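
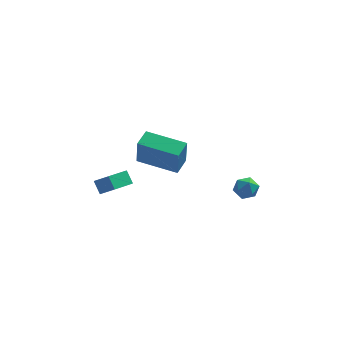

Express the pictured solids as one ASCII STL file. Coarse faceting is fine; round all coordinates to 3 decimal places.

solid 
facet normal -0.923 -0.206 0.326
outer loop
vertex 2.894 -0.587 -0.217
vertex 3.147 -1.104 0.172
vertex 3.097 -0.464 0.436
endloop
endfacet
facet normal -0.855 0.489 0.174
outer loop
vertex 2.894 -0.587 -0.217
vertex 3.097 -0.464 0.436
vertex 3.253 -0.012 -0.067
endloop
endfacet
facet normal -0.663 0.547 -0.511
outer loop
vertex 2.894 -0.587 -0.217
vertex 3.253 -0.012 -0.067
vertex 3.399 -0.372 -0.642
endloop
endfacet
facet normal -0.611 -0.113 -0.783
outer loop
vertex 2.894 -0.587 -0.217
vertex 3.399 -0.372 -0.642
vertex 3.334 -1.047 -0.494
endloop
endfacet
facet normal -0.772 -0.578 -0.266
outer loop
vertex 2.894 -0.587 -0.217
vertex 3.334 -1.047 -0.494
vertex 3.147 -1.104 0.172
endloop
endfacet
facet normal -0.327 0.751 0.573
outer loop
vertex 3.253 -0.012 -0.067
vertex 3.097 -0.464 0.436
vertex 3.726 -0.173 0.414
endloop
endfacet
facet normal -0.436 -0.372 0.819
outer loop
vertex 3.097 -0.464 0.436
vertex 3.147 -1.104 0.172
vertex 3.661 -0.848 0.562
endloop
endfacet
facet normal -0.192 -0.972 -0.137
outer loop
vertex 3.147 -1.104 0.172
vertex 3.334 -1.047 -0.494
vertex 3.807 -1.208 -0.013
endloop
endfacet
facet normal 0.068 -0.220 -0.973
outer loop
vertex 3.334 -1.047 -0.494
vertex 3.399 -0.372 -0.642
vertex 3.963 -0.756 -0.516
endloop
endfacet
facet normal -0.016 0.846 -0.534
outer loop
vertex 3.399 -0.372 -0.642
vertex 3.253 -0.012 -0.067
vertex 3.913 -0.116 -0.252
endloop
endfacet
facet normal 0.611 0.113 0.783
outer loop
vertex 4.166 -0.633 0.137
vertex 3.726 -0.173 0.414
vertex 3.661 -0.848 0.562
endloop
endfacet
facet normal 0.663 -0.547 0.511
outer loop
vertex 4.166 -0.633 0.137
vertex 3.661 -0.848 0.562
vertex 3.807 -1.208 -0.013
endloop
endfacet
facet normal 0.855 -0.489 -0.174
outer loop
vertex 4.166 -0.633 0.137
vertex 3.807 -1.208 -0.013
vertex 3.963 -0.756 -0.516
endloop
endfacet
facet normal 0.923 0.206 -0.326
outer loop
vertex 4.166 -0.633 0.137
vertex 3.963 -0.756 -0.516
vertex 3.913 -0.116 -0.252
endloop
endfacet
facet normal 0.772 0.578 0.266
outer loop
vertex 4.166 -0.633 0.137
vertex 3.913 -0.116 -0.252
vertex 3.726 -0.173 0.414
endloop
endfacet
facet normal -0.068 0.220 0.973
outer loop
vertex 3.661 -0.848 0.562
vertex 3.726 -0.173 0.414
vertex 3.097 -0.464 0.436
endloop
endfacet
facet normal 0.016 -0.846 0.534
outer loop
vertex 3.807 -1.208 -0.013
vertex 3.661 -0.848 0.562
vertex 3.147 -1.104 0.172
endloop
endfacet
facet normal 0.327 -0.751 -0.573
outer loop
vertex 3.963 -0.756 -0.516
vertex 3.807 -1.208 -0.013
vertex 3.334 -1.047 -0.494
endloop
endfacet
facet normal 0.436 0.372 -0.819
outer loop
vertex 3.913 -0.116 -0.252
vertex 3.963 -0.756 -0.516
vertex 3.399 -0.372 -0.642
endloop
endfacet
facet normal 0.192 0.972 0.137
outer loop
vertex 3.726 -0.173 0.414
vertex 3.913 -0.116 -0.252
vertex 3.253 -0.012 -0.067
endloop
endfacet
facet normal -0.703 0.347 -0.620
outer loop
vertex -3.816 0.188 -0.25
vertex -2.985 1.23 -0.609
vertex -3.506 -0.268 -0.857
endloop
endfacet
facet normal -0.603 -0.755 0.259
outer loop
vertex -2.775 -0.63 -0.211
vertex -3.816 0.188 -0.25
vertex -3.506 -0.268 -0.857
endloop
endfacet
facet normal -0.703 0.347 -0.621
outer loop
vertex -3.506 -0.268 -0.857
vertex -2.985 1.23 -0.609
vertex -2.675 0.773 -1.215
endloop
endfacet
facet normal 0.378 -0.556 -0.740
outer loop
vertex -2.675 0.773 -1.215
vertex -2.775 -0.63 -0.211
vertex -3.506 -0.268 -0.857
endloop
endfacet
facet normal -0.378 0.556 0.740
outer loop
vertex -3.816 0.188 -0.25
vertex -2.254 0.868 0.037
vertex -2.985 1.23 -0.609
endloop
endfacet
facet normal -0.603 -0.754 0.261
outer loop
vertex -3.085 -0.173 0.395
vertex -3.816 0.188 -0.25
vertex -2.775 -0.63 -0.211
endloop
endfacet
facet normal -0.378 0.556 0.740
outer loop
vertex -3.085 -0.173 0.395
vertex -2.254 0.868 0.037
vertex -3.816 0.188 -0.25
endloop
endfacet
facet normal 0.603 0.754 -0.260
outer loop
vertex -2.985 1.23 -0.609
vertex -2.254 0.868 0.037
vertex -2.675 0.773 -1.215
endloop
endfacet
facet normal 0.378 -0.556 -0.740
outer loop
vertex -1.944 0.412 -0.57
vertex -2.775 -0.63 -0.211
vertex -2.675 0.773 -1.215
endloop
endfacet
facet normal 0.602 0.755 -0.260
outer loop
vertex -2.675 0.773 -1.215
vertex -2.254 0.868 0.037
vertex -1.944 0.412 -0.57
endloop
endfacet
facet normal 0.703 -0.347 0.621
outer loop
vertex -1.944 0.412 -0.57
vertex -3.085 -0.173 0.395
vertex -2.775 -0.63 -0.211
endloop
endfacet
facet normal 0.703 -0.348 0.620
outer loop
vertex -2.254 0.868 0.037
vertex -3.085 -0.173 0.395
vertex -1.944 0.412 -0.57
endloop
endfacet
facet normal -0.925 0.360 0.124
outer loop
vertex -1.607 -1.763 4.007
vertex -1.228 -0.861 4.215
vertex -1.665 -1.387 2.484
endloop
endfacet
facet normal -0.379 -0.902 -0.208
outer loop
vertex 0.268 -2.139 2.225
vertex -1.607 -1.763 4.007
vertex -1.665 -1.387 2.484
endloop
endfacet
facet normal -0.925 0.360 0.124
outer loop
vertex -1.665 -1.387 2.484
vertex -1.228 -0.861 4.215
vertex -1.286 -0.485 2.691
endloop
endfacet
facet normal -0.037 0.238 -0.970
outer loop
vertex -1.286 -0.485 2.691
vertex 0.268 -2.139 2.225
vertex -1.665 -1.387 2.484
endloop
endfacet
facet normal 0.037 -0.239 0.970
outer loop
vertex -1.607 -1.763 4.007
vertex 0.705 -1.613 3.956
vertex -1.228 -0.861 4.215
endloop
endfacet
facet normal -0.379 -0.902 -0.208
outer loop
vertex 0.326 -2.515 3.749
vertex -1.607 -1.763 4.007
vertex 0.268 -2.139 2.225
endloop
endfacet
facet normal 0.037 -0.238 0.971
outer loop
vertex 0.326 -2.515 3.749
vertex 0.705 -1.613 3.956
vertex -1.607 -1.763 4.007
endloop
endfacet
facet normal 0.379 0.902 0.208
outer loop
vertex -1.228 -0.861 4.215
vertex 0.705 -1.613 3.956
vertex -1.286 -0.485 2.691
endloop
endfacet
facet normal -0.036 0.239 -0.970
outer loop
vertex 0.647 -1.237 2.433
vertex 0.268 -2.139 2.225
vertex -1.286 -0.485 2.691
endloop
endfacet
facet normal 0.379 0.902 0.208
outer loop
vertex -1.286 -0.485 2.691
vertex 0.705 -1.613 3.956
vertex 0.647 -1.237 2.433
endloop
endfacet
facet normal 0.925 -0.360 -0.124
outer loop
vertex 0.647 -1.237 2.433
vertex 0.326 -2.515 3.749
vertex 0.268 -2.139 2.225
endloop
endfacet
facet normal 0.925 -0.360 -0.124
outer loop
vertex 0.705 -1.613 3.956
vertex 0.326 -2.515 3.749
vertex 0.647 -1.237 2.433
endloop
endfacet

endsolid


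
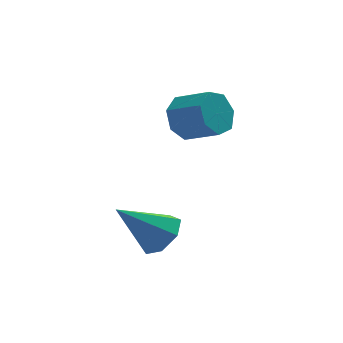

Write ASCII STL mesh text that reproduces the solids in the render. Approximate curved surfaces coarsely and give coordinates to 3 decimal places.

solid 
facet normal -0.688 0.596 -0.415
outer loop
vertex 1.181 1.555 0.537
vertex 0.66 1.548 1.39
vertex 1.38 2.18 1.104
endloop
endfacet
facet normal 0.689 0.355 -0.633
outer loop
vertex 1.181 1.555 0.537
vertex 1.38 2.18 1.104
vertex 2.24 0.638 1.176
endloop
endfacet
facet normal 0.688 0.354 -0.634
outer loop
vertex 2.24 0.638 1.176
vertex 1.38 2.18 1.104
vertex 2.44 1.264 1.743
endloop
endfacet
facet normal 0.688 -0.595 0.415
outer loop
vertex 2.24 0.638 1.176
vertex 2.44 1.264 1.743
vertex 1.72 0.632 2.03
endloop
endfacet
facet normal -0.688 0.595 -0.415
outer loop
vertex 1.38 2.18 1.104
vertex 0.66 1.548 1.39
vertex 1.037 2.33 1.887
endloop
endfacet
facet normal 0.608 0.785 0.116
outer loop
vertex 1.38 2.18 1.104
vertex 1.037 2.33 1.887
vertex 2.44 1.264 1.743
endloop
endfacet
facet normal 0.608 0.785 0.117
outer loop
vertex 2.44 1.264 1.743
vertex 1.037 2.33 1.887
vertex 2.097 1.413 2.526
endloop
endfacet
facet normal 0.688 -0.596 0.415
outer loop
vertex 2.44 1.264 1.743
vertex 2.097 1.413 2.526
vertex 1.72 0.632 2.03
endloop
endfacet
facet normal -0.688 0.595 -0.415
outer loop
vertex 1.037 2.33 1.887
vertex 0.66 1.548 1.39
vertex 0.411 1.891 2.296
endloop
endfacet
facet normal 0.071 0.624 0.778
outer loop
vertex 1.037 2.33 1.887
vertex 0.411 1.891 2.296
vertex 2.097 1.413 2.526
endloop
endfacet
facet normal 0.071 0.625 0.778
outer loop
vertex 2.097 1.413 2.526
vertex 0.411 1.891 2.296
vertex 1.47 0.975 2.935
endloop
endfacet
facet normal 0.687 -0.596 0.416
outer loop
vertex 2.097 1.413 2.526
vertex 1.47 0.975 2.935
vertex 1.72 0.632 2.03
endloop
endfacet
facet normal -0.688 0.596 -0.415
outer loop
vertex 0.411 1.891 2.296
vertex 0.66 1.548 1.39
vertex -0.028 1.194 2.023
endloop
endfacet
facet normal -0.521 -0.006 0.854
outer loop
vertex 0.411 1.891 2.296
vertex -0.028 1.194 2.023
vertex 1.47 0.975 2.935
endloop
endfacet
facet normal -0.521 -0.006 0.854
outer loop
vertex 1.47 0.975 2.935
vertex -0.028 1.194 2.023
vertex 1.031 0.277 2.662
endloop
endfacet
facet normal 0.688 -0.595 0.416
outer loop
vertex 1.47 0.975 2.935
vertex 1.031 0.277 2.662
vertex 1.72 0.632 2.03
endloop
endfacet
facet normal -0.688 0.595 -0.415
outer loop
vertex -0.028 1.194 2.023
vertex 0.66 1.548 1.39
vertex 0.052 0.764 1.274
endloop
endfacet
facet normal -0.720 -0.632 0.286
outer loop
vertex -0.028 1.194 2.023
vertex 0.052 0.764 1.274
vertex 1.031 0.277 2.662
endloop
endfacet
facet normal -0.720 -0.632 0.286
outer loop
vertex 1.031 0.277 2.662
vertex 0.052 0.764 1.274
vertex 1.111 -0.153 1.913
endloop
endfacet
facet normal 0.688 -0.595 0.415
outer loop
vertex 1.031 0.277 2.662
vertex 1.111 -0.153 1.913
vertex 1.72 0.632 2.03
endloop
endfacet
facet normal -0.688 0.595 -0.415
outer loop
vertex 0.052 0.764 1.274
vertex 0.66 1.548 1.39
vertex 0.59 0.924 0.612
endloop
endfacet
facet normal -0.378 -0.782 -0.496
outer loop
vertex 0.052 0.764 1.274
vertex 0.59 0.924 0.612
vertex 1.111 -0.153 1.913
endloop
endfacet
facet normal -0.377 -0.782 -0.496
outer loop
vertex 1.111 -0.153 1.913
vertex 0.59 0.924 0.612
vertex 1.649 0.007 1.252
endloop
endfacet
facet normal 0.688 -0.595 0.416
outer loop
vertex 1.111 -0.153 1.913
vertex 1.649 0.007 1.252
vertex 1.72 0.632 2.03
endloop
endfacet
facet normal -0.688 0.595 -0.415
outer loop
vertex 0.59 0.924 0.612
vertex 0.66 1.548 1.39
vertex 1.181 1.555 0.537
endloop
endfacet
facet normal 0.251 -0.342 -0.905
outer loop
vertex 0.59 0.924 0.612
vertex 1.181 1.555 0.537
vertex 1.649 0.007 1.252
endloop
endfacet
facet normal 0.250 -0.343 -0.906
outer loop
vertex 1.649 0.007 1.252
vertex 1.181 1.555 0.537
vertex 2.24 0.638 1.176
endloop
endfacet
facet normal 0.688 -0.595 0.415
outer loop
vertex 1.649 0.007 1.252
vertex 2.24 0.638 1.176
vertex 1.72 0.632 2.03
endloop
endfacet
facet normal 0.730 0.036 -0.683
outer loop
vertex -0.179 -2.634 -1.341
vertex -0.842 -2.59 -2.047
vertex -0.425 -1.86 -1.563
endloop
endfacet
facet normal 0.299 0.350 0.888
outer loop
vertex -0.179 -2.634 -1.341
vertex -0.425 -1.86 -1.563
vertex -2.418 -2.67 -0.573
endloop
endfacet
facet normal 0.729 0.037 -0.684
outer loop
vertex -0.425 -1.86 -1.563
vertex -0.842 -2.59 -2.047
vertex -0.986 -1.636 -2.149
endloop
endfacet
facet normal -0.129 0.879 0.459
outer loop
vertex -0.425 -1.86 -1.563
vertex -0.986 -1.636 -2.149
vertex -2.418 -2.67 -0.573
endloop
endfacet
facet normal 0.730 0.037 -0.683
outer loop
vertex -0.986 -1.636 -2.149
vertex -0.842 -2.59 -2.047
vertex -1.438 -2.131 -2.659
endloop
endfacet
facet normal -0.666 0.735 -0.123
outer loop
vertex -0.986 -1.636 -2.149
vertex -1.438 -2.131 -2.659
vertex -2.418 -2.67 -0.573
endloop
endfacet
facet normal 0.730 0.037 -0.683
outer loop
vertex -1.438 -2.131 -2.659
vertex -0.842 -2.59 -2.047
vertex -1.441 -2.971 -2.708
endloop
endfacet
facet normal -0.907 0.028 -0.419
outer loop
vertex -1.438 -2.131 -2.659
vertex -1.441 -2.971 -2.708
vertex -2.418 -2.67 -0.573
endloop
endfacet
facet normal 0.730 0.038 -0.683
outer loop
vertex -1.441 -2.971 -2.708
vertex -0.842 -2.59 -2.047
vertex -0.993 -3.525 -2.26
endloop
endfacet
facet normal -0.672 -0.711 -0.207
outer loop
vertex -1.441 -2.971 -2.708
vertex -0.993 -3.525 -2.26
vertex -2.418 -2.67 -0.573
endloop
endfacet
facet normal 0.730 0.038 -0.683
outer loop
vertex -0.993 -3.525 -2.26
vertex -0.842 -2.59 -2.047
vertex -0.431 -3.375 -1.651
endloop
endfacet
facet normal -0.136 -0.925 0.354
outer loop
vertex -0.993 -3.525 -2.26
vertex -0.431 -3.375 -1.651
vertex -2.418 -2.67 -0.573
endloop
endfacet
facet normal 0.730 0.038 -0.683
outer loop
vertex -0.431 -3.375 -1.651
vertex -0.842 -2.59 -2.047
vertex -0.179 -2.634 -1.341
endloop
endfacet
facet normal 0.296 -0.453 0.841
outer loop
vertex -0.431 -3.375 -1.651
vertex -0.179 -2.634 -1.341
vertex -2.418 -2.67 -0.573
endloop
endfacet

endsolid


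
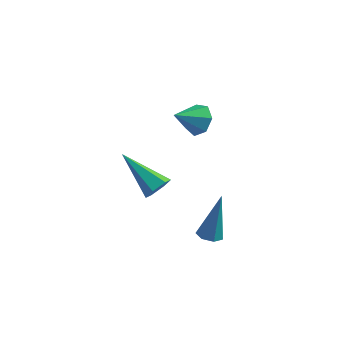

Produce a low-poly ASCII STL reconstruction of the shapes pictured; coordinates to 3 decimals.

solid 
facet normal 0.533 0.642 -0.551
outer loop
vertex 2.551 0.538 2.495
vertex 2.302 0.222 1.886
vertex 2.015 0.78 2.259
endloop
endfacet
facet normal -0.274 0.288 0.918
outer loop
vertex 2.551 0.538 2.495
vertex 2.015 0.78 2.259
vertex 1.638 -0.582 2.574
endloop
endfacet
facet normal 0.532 0.642 -0.552
outer loop
vertex 2.015 0.78 2.259
vertex 2.302 0.222 1.886
vertex 1.695 0.601 1.742
endloop
endfacet
facet normal -0.849 0.330 0.411
outer loop
vertex 2.015 0.78 2.259
vertex 1.695 0.601 1.742
vertex 1.638 -0.582 2.574
endloop
endfacet
facet normal 0.532 0.643 -0.550
outer loop
vertex 1.695 0.601 1.742
vertex 2.302 0.222 1.886
vertex 1.833 0.137 1.333
endloop
endfacet
facet normal -0.972 -0.102 -0.212
outer loop
vertex 1.695 0.601 1.742
vertex 1.833 0.137 1.333
vertex 1.638 -0.582 2.574
endloop
endfacet
facet normal 0.532 0.644 -0.550
outer loop
vertex 1.833 0.137 1.333
vertex 2.302 0.222 1.886
vertex 2.324 -0.263 1.34
endloop
endfacet
facet normal -0.549 -0.683 -0.482
outer loop
vertex 1.833 0.137 1.333
vertex 2.324 -0.263 1.34
vertex 1.638 -0.582 2.574
endloop
endfacet
facet normal 0.532 0.644 -0.550
outer loop
vertex 2.324 -0.263 1.34
vertex 2.302 0.222 1.886
vertex 2.799 -0.298 1.758
endloop
endfacet
facet normal 0.101 -0.975 -0.196
outer loop
vertex 2.324 -0.263 1.34
vertex 2.799 -0.298 1.758
vertex 1.638 -0.582 2.574
endloop
endfacet
facet normal 0.531 0.643 -0.551
outer loop
vertex 2.799 -0.298 1.758
vertex 2.302 0.222 1.886
vertex 2.9 0.059 2.272
endloop
endfacet
facet normal 0.488 -0.759 0.431
outer loop
vertex 2.799 -0.298 1.758
vertex 2.9 0.059 2.272
vertex 1.638 -0.582 2.574
endloop
endfacet
facet normal 0.531 0.644 -0.551
outer loop
vertex 2.9 0.059 2.272
vertex 2.302 0.222 1.886
vertex 2.551 0.538 2.495
endloop
endfacet
facet normal 0.322 -0.197 0.926
outer loop
vertex 2.9 0.059 2.272
vertex 2.551 0.538 2.495
vertex 1.638 -0.582 2.574
endloop
endfacet
facet normal -0.126 -0.263 -0.957
outer loop
vertex 3.816 -1.149 -3.595
vertex 3.281 -1.111 -3.535
vertex 3.631 -0.729 -3.686
endloop
endfacet
facet normal 0.914 0.405 0.009
outer loop
vertex 3.816 -1.149 -3.595
vertex 3.631 -0.729 -3.686
vertex 3.539 -0.569 -1.565
endloop
endfacet
facet normal -0.125 -0.264 -0.957
outer loop
vertex 3.631 -0.729 -3.686
vertex 3.281 -1.111 -3.535
vertex 3.182 -0.596 -3.664
endloop
endfacet
facet normal 0.281 0.958 -0.060
outer loop
vertex 3.631 -0.729 -3.686
vertex 3.182 -0.596 -3.664
vertex 3.539 -0.569 -1.565
endloop
endfacet
facet normal -0.124 -0.264 -0.957
outer loop
vertex 3.182 -0.596 -3.664
vertex 3.281 -1.111 -3.535
vertex 2.807 -0.851 -3.545
endloop
endfacet
facet normal -0.543 0.836 0.082
outer loop
vertex 3.182 -0.596 -3.664
vertex 2.807 -0.851 -3.545
vertex 3.539 -0.569 -1.565
endloop
endfacet
facet normal -0.125 -0.264 -0.956
outer loop
vertex 2.807 -0.851 -3.545
vertex 3.281 -1.111 -3.535
vertex 2.789 -1.302 -3.418
endloop
endfacet
facet normal -0.936 0.130 0.328
outer loop
vertex 2.807 -0.851 -3.545
vertex 2.789 -1.302 -3.418
vertex 3.539 -0.569 -1.565
endloop
endfacet
facet normal -0.126 -0.262 -0.957
outer loop
vertex 2.789 -1.302 -3.418
vertex 3.281 -1.111 -3.535
vertex 3.141 -1.609 -3.38
endloop
endfacet
facet normal -0.602 -0.629 0.492
outer loop
vertex 2.789 -1.302 -3.418
vertex 3.141 -1.609 -3.38
vertex 3.539 -0.569 -1.565
endloop
endfacet
facet normal -0.126 -0.262 -0.957
outer loop
vertex 3.141 -1.609 -3.38
vertex 3.281 -1.111 -3.535
vertex 3.598 -1.541 -3.459
endloop
endfacet
facet normal 0.207 -0.868 0.452
outer loop
vertex 3.141 -1.609 -3.38
vertex 3.598 -1.541 -3.459
vertex 3.539 -0.569 -1.565
endloop
endfacet
facet normal -0.126 -0.262 -0.957
outer loop
vertex 3.598 -1.541 -3.459
vertex 3.281 -1.111 -3.535
vertex 3.816 -1.149 -3.595
endloop
endfacet
facet normal 0.882 -0.408 0.237
outer loop
vertex 3.598 -1.541 -3.459
vertex 3.816 -1.149 -3.595
vertex 3.539 -0.569 -1.565
endloop
endfacet
facet normal 0.813 -0.282 -0.509
outer loop
vertex 1.516 -1.131 -0.936
vertex 1.206 -1.063 -1.469
vertex 1.521 -0.585 -1.23
endloop
endfacet
facet normal 0.360 0.440 0.823
outer loop
vertex 1.516 -1.131 -0.936
vertex 1.521 -0.585 -1.23
vertex -0.486 -0.477 -0.411
endloop
endfacet
facet normal 0.814 -0.282 -0.508
outer loop
vertex 1.521 -0.585 -1.23
vertex 1.206 -1.063 -1.469
vertex 1.212 -0.516 -1.763
endloop
endfacet
facet normal 0.086 0.993 0.079
outer loop
vertex 1.521 -0.585 -1.23
vertex 1.212 -0.516 -1.763
vertex -0.486 -0.477 -0.411
endloop
endfacet
facet normal 0.814 -0.282 -0.508
outer loop
vertex 1.212 -0.516 -1.763
vertex 1.206 -1.063 -1.469
vertex 0.897 -0.994 -2.002
endloop
endfacet
facet normal -0.478 0.624 -0.618
outer loop
vertex 1.212 -0.516 -1.763
vertex 0.897 -0.994 -2.002
vertex -0.486 -0.477 -0.411
endloop
endfacet
facet normal 0.814 -0.282 -0.508
outer loop
vertex 0.897 -0.994 -2.002
vertex 1.206 -1.063 -1.469
vertex 0.891 -1.54 -1.709
endloop
endfacet
facet normal -0.766 -0.297 -0.570
outer loop
vertex 0.897 -0.994 -2.002
vertex 0.891 -1.54 -1.709
vertex -0.486 -0.477 -0.411
endloop
endfacet
facet normal 0.813 -0.281 -0.509
outer loop
vertex 0.891 -1.54 -1.709
vertex 1.206 -1.063 -1.469
vertex 1.201 -1.609 -1.176
endloop
endfacet
facet normal -0.492 -0.852 0.176
outer loop
vertex 0.891 -1.54 -1.709
vertex 1.201 -1.609 -1.176
vertex -0.486 -0.477 -0.411
endloop
endfacet
facet normal 0.814 -0.281 -0.509
outer loop
vertex 1.201 -1.609 -1.176
vertex 1.206 -1.063 -1.469
vertex 1.516 -1.131 -0.936
endloop
endfacet
facet normal 0.070 -0.484 0.872
outer loop
vertex 1.201 -1.609 -1.176
vertex 1.516 -1.131 -0.936
vertex -0.486 -0.477 -0.411
endloop
endfacet

endsolid


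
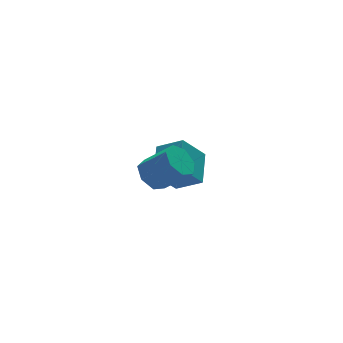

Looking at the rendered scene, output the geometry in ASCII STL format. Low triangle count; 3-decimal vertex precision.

solid 
facet normal -0.648 0.017 0.761
outer loop
vertex -1.584 1.582 -0.252
vertex -0.789 2.823 0.397
vertex -2.349 2.423 -0.922
endloop
endfacet
facet normal -0.493 -0.770 -0.404
outer loop
vertex -1.331 2.397 -2.117
vertex -1.584 1.582 -0.252
vertex -2.349 2.423 -0.922
endloop
endfacet
facet normal -0.648 0.017 0.761
outer loop
vertex -2.349 2.423 -0.922
vertex -0.789 2.823 0.397
vertex -1.554 3.664 -0.273
endloop
endfacet
facet normal -0.580 0.637 -0.508
outer loop
vertex -1.554 3.664 -0.273
vertex -1.331 2.397 -2.117
vertex -2.349 2.423 -0.922
endloop
endfacet
facet normal 0.580 -0.637 0.508
outer loop
vertex -1.584 1.582 -0.252
vertex 0.229 2.797 -0.798
vertex -0.789 2.823 0.397
endloop
endfacet
facet normal -0.493 -0.770 -0.404
outer loop
vertex -0.566 1.556 -1.447
vertex -1.584 1.582 -0.252
vertex -1.331 2.397 -2.117
endloop
endfacet
facet normal 0.580 -0.637 0.508
outer loop
vertex -0.566 1.556 -1.447
vertex 0.229 2.797 -0.798
vertex -1.584 1.582 -0.252
endloop
endfacet
facet normal 0.493 0.770 0.404
outer loop
vertex -0.789 2.823 0.397
vertex 0.229 2.797 -0.798
vertex -1.554 3.664 -0.273
endloop
endfacet
facet normal -0.580 0.637 -0.508
outer loop
vertex -0.536 3.638 -1.468
vertex -1.331 2.397 -2.117
vertex -1.554 3.664 -0.273
endloop
endfacet
facet normal 0.493 0.770 0.404
outer loop
vertex -1.554 3.664 -0.273
vertex 0.229 2.797 -0.798
vertex -0.536 3.638 -1.468
endloop
endfacet
facet normal 0.648 -0.017 -0.761
outer loop
vertex -0.536 3.638 -1.468
vertex -0.566 1.556 -1.447
vertex -1.331 2.397 -2.117
endloop
endfacet
facet normal 0.648 -0.017 -0.761
outer loop
vertex 0.229 2.797 -0.798
vertex -0.566 1.556 -1.447
vertex -0.536 3.638 -1.468
endloop
endfacet
facet normal -0.525 0.505 -0.685
outer loop
vertex -4.076 -1.861 1.747
vertex -4.359 -1.406 2.3
vertex -3.72 -1.311 1.88
endloop
endfacet
facet normal 0.664 -0.260 -0.701
outer loop
vertex -4.076 -1.861 1.747
vertex -3.72 -1.311 1.88
vertex -3.278 -2.63 2.788
endloop
endfacet
facet normal 0.665 -0.260 -0.701
outer loop
vertex -3.278 -2.63 2.788
vertex -3.72 -1.311 1.88
vertex -2.923 -2.08 2.921
endloop
endfacet
facet normal 0.525 -0.504 0.686
outer loop
vertex -3.278 -2.63 2.788
vertex -2.923 -2.08 2.921
vertex -3.561 -2.174 3.34
endloop
endfacet
facet normal -0.525 0.506 -0.685
outer loop
vertex -3.72 -1.311 1.88
vertex -4.359 -1.406 2.3
vertex -3.845 -0.833 2.329
endloop
endfacet
facet normal 0.831 0.481 -0.281
outer loop
vertex -3.72 -1.311 1.88
vertex -3.845 -0.833 2.329
vertex -2.923 -2.08 2.921
endloop
endfacet
facet normal 0.831 0.481 -0.281
outer loop
vertex -2.923 -2.08 2.921
vertex -3.845 -0.833 2.329
vertex -3.048 -1.601 3.37
endloop
endfacet
facet normal 0.524 -0.505 0.685
outer loop
vertex -2.923 -2.08 2.921
vertex -3.048 -1.601 3.37
vertex -3.561 -2.174 3.34
endloop
endfacet
facet normal -0.525 0.505 -0.685
outer loop
vertex -3.845 -0.833 2.329
vertex -4.359 -1.406 2.3
vertex -4.357 -0.786 2.756
endloop
endfacet
facet normal 0.371 0.860 0.350
outer loop
vertex -3.845 -0.833 2.329
vertex -4.357 -0.786 2.756
vertex -3.048 -1.601 3.37
endloop
endfacet
facet normal 0.371 0.860 0.350
outer loop
vertex -3.048 -1.601 3.37
vertex -4.357 -0.786 2.756
vertex -3.559 -1.554 3.797
endloop
endfacet
facet normal 0.525 -0.506 0.684
outer loop
vertex -3.048 -1.601 3.37
vertex -3.559 -1.554 3.797
vertex -3.561 -2.174 3.34
endloop
endfacet
facet normal -0.524 0.506 -0.685
outer loop
vertex -4.357 -0.786 2.756
vertex -4.359 -1.406 2.3
vertex -4.87 -1.205 2.839
endloop
endfacet
facet normal -0.367 0.592 0.718
outer loop
vertex -4.357 -0.786 2.756
vertex -4.87 -1.205 2.839
vertex -3.559 -1.554 3.797
endloop
endfacet
facet normal -0.368 0.591 0.718
outer loop
vertex -3.559 -1.554 3.797
vertex -4.87 -1.205 2.839
vertex -4.072 -1.974 3.88
endloop
endfacet
facet normal 0.525 -0.506 0.684
outer loop
vertex -3.559 -1.554 3.797
vertex -4.072 -1.974 3.88
vertex -3.561 -2.174 3.34
endloop
endfacet
facet normal -0.524 0.505 -0.685
outer loop
vertex -4.87 -1.205 2.839
vertex -4.359 -1.406 2.3
vertex -4.998 -1.776 2.516
endloop
endfacet
facet normal -0.829 -0.123 0.545
outer loop
vertex -4.87 -1.205 2.839
vertex -4.998 -1.776 2.516
vertex -4.072 -1.974 3.88
endloop
endfacet
facet normal -0.829 -0.121 0.545
outer loop
vertex -4.072 -1.974 3.88
vertex -4.998 -1.776 2.516
vertex -4.201 -2.545 3.557
endloop
endfacet
facet normal 0.525 -0.506 0.684
outer loop
vertex -4.072 -1.974 3.88
vertex -4.201 -2.545 3.557
vertex -3.561 -2.174 3.34
endloop
endfacet
facet normal -0.524 0.506 -0.685
outer loop
vertex -4.998 -1.776 2.516
vertex -4.359 -1.406 2.3
vertex -4.645 -2.068 2.03
endloop
endfacet
facet normal -0.668 -0.744 -0.038
outer loop
vertex -4.998 -1.776 2.516
vertex -4.645 -2.068 2.03
vertex -4.201 -2.545 3.557
endloop
endfacet
facet normal -0.666 -0.745 -0.039
outer loop
vertex -4.201 -2.545 3.557
vertex -4.645 -2.068 2.03
vertex -3.847 -2.836 3.071
endloop
endfacet
facet normal 0.525 -0.505 0.685
outer loop
vertex -4.201 -2.545 3.557
vertex -3.847 -2.836 3.071
vertex -3.561 -2.174 3.34
endloop
endfacet
facet normal -0.525 0.506 -0.685
outer loop
vertex -4.645 -2.068 2.03
vertex -4.359 -1.406 2.3
vertex -4.076 -1.861 1.747
endloop
endfacet
facet normal -0.002 -0.805 -0.593
outer loop
vertex -4.645 -2.068 2.03
vertex -4.076 -1.861 1.747
vertex -3.847 -2.836 3.071
endloop
endfacet
facet normal -0.003 -0.805 -0.593
outer loop
vertex -3.847 -2.836 3.071
vertex -4.076 -1.861 1.747
vertex -3.278 -2.63 2.788
endloop
endfacet
facet normal 0.524 -0.505 0.686
outer loop
vertex -3.847 -2.836 3.071
vertex -3.278 -2.63 2.788
vertex -3.561 -2.174 3.34
endloop
endfacet

endsolid


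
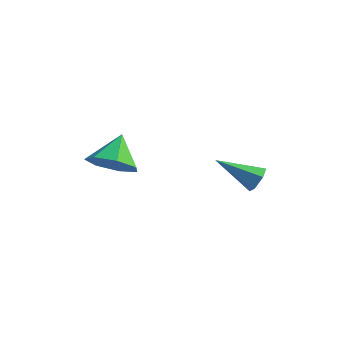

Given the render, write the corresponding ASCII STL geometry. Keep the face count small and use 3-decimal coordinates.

solid 
facet normal 0.869 0.159 -0.469
outer loop
vertex 1.465 -0.692 -0.607
vertex 1.178 -0.428 -1.05
vertex 1.368 -0.11 -0.59
endloop
endfacet
facet normal 0.211 0.007 0.978
outer loop
vertex 1.465 -0.692 -0.607
vertex 1.368 -0.11 -0.59
vertex -0.378 -0.712 -0.21
endloop
endfacet
facet normal 0.868 0.161 -0.470
outer loop
vertex 1.368 -0.11 -0.59
vertex 1.178 -0.428 -1.05
vertex 1.08 0.154 -1.032
endloop
endfacet
facet normal -0.151 0.802 0.578
outer loop
vertex 1.368 -0.11 -0.59
vertex 1.08 0.154 -1.032
vertex -0.378 -0.712 -0.21
endloop
endfacet
facet normal 0.868 0.161 -0.469
outer loop
vertex 1.08 0.154 -1.032
vertex 1.178 -0.428 -1.05
vertex 0.89 -0.163 -1.492
endloop
endfacet
facet normal -0.600 0.753 -0.271
outer loop
vertex 1.08 0.154 -1.032
vertex 0.89 -0.163 -1.492
vertex -0.378 -0.712 -0.21
endloop
endfacet
facet normal 0.868 0.160 -0.470
outer loop
vertex 0.89 -0.163 -1.492
vertex 1.178 -0.428 -1.05
vertex 0.988 -0.745 -1.509
endloop
endfacet
facet normal -0.687 -0.095 -0.720
outer loop
vertex 0.89 -0.163 -1.492
vertex 0.988 -0.745 -1.509
vertex -0.378 -0.712 -0.21
endloop
endfacet
facet normal 0.869 0.159 -0.469
outer loop
vertex 0.988 -0.745 -1.509
vertex 1.178 -0.428 -1.05
vertex 1.275 -1.009 -1.067
endloop
endfacet
facet normal -0.326 -0.890 -0.320
outer loop
vertex 0.988 -0.745 -1.509
vertex 1.275 -1.009 -1.067
vertex -0.378 -0.712 -0.21
endloop
endfacet
facet normal 0.869 0.159 -0.468
outer loop
vertex 1.275 -1.009 -1.067
vertex 1.178 -0.428 -1.05
vertex 1.465 -0.692 -0.607
endloop
endfacet
facet normal 0.123 -0.840 0.528
outer loop
vertex 1.275 -1.009 -1.067
vertex 1.465 -0.692 -0.607
vertex -0.378 -0.712 -0.21
endloop
endfacet
facet normal 0.071 -0.791 -0.608
outer loop
vertex -3.156 -3.209 0.711
vertex -3.61 -2.671 -0.042
vertex -2.606 -2.749 0.177
endloop
endfacet
facet normal 0.618 0.155 0.770
outer loop
vertex -3.156 -3.209 0.711
vertex -2.606 -2.749 0.177
vertex -3.71 -1.549 0.822
endloop
endfacet
facet normal 0.071 -0.791 -0.607
outer loop
vertex -2.606 -2.749 0.177
vertex -3.61 -2.671 -0.042
vertex -2.812 -2.231 -0.522
endloop
endfacet
facet normal 0.773 0.597 0.214
outer loop
vertex -2.606 -2.749 0.177
vertex -2.812 -2.231 -0.522
vertex -3.71 -1.549 0.822
endloop
endfacet
facet normal 0.071 -0.791 -0.608
outer loop
vertex -2.812 -2.231 -0.522
vertex -3.61 -2.671 -0.042
vertex -3.618 -2.044 -0.859
endloop
endfacet
facet normal 0.317 0.914 -0.252
outer loop
vertex -2.812 -2.231 -0.522
vertex -3.618 -2.044 -0.859
vertex -3.71 -1.549 0.822
endloop
endfacet
facet normal 0.071 -0.791 -0.608
outer loop
vertex -3.618 -2.044 -0.859
vertex -3.61 -2.671 -0.042
vertex -4.418 -2.33 -0.58
endloop
endfacet
facet normal -0.408 0.870 -0.278
outer loop
vertex -3.618 -2.044 -0.859
vertex -4.418 -2.33 -0.58
vertex -3.71 -1.549 0.822
endloop
endfacet
facet normal 0.072 -0.790 -0.608
outer loop
vertex -4.418 -2.33 -0.58
vertex -3.61 -2.671 -0.042
vertex -4.609 -2.873 0.103
endloop
endfacet
facet normal -0.854 0.496 0.155
outer loop
vertex -4.418 -2.33 -0.58
vertex -4.609 -2.873 0.103
vertex -3.71 -1.549 0.822
endloop
endfacet
facet normal 0.072 -0.791 -0.608
outer loop
vertex -4.609 -2.873 0.103
vertex -3.61 -2.671 -0.042
vertex -4.047 -3.264 0.678
endloop
endfacet
facet normal -0.687 0.074 0.722
outer loop
vertex -4.609 -2.873 0.103
vertex -4.047 -3.264 0.678
vertex -3.71 -1.549 0.822
endloop
endfacet
facet normal 0.071 -0.791 -0.608
outer loop
vertex -4.047 -3.264 0.678
vertex -3.61 -2.671 -0.042
vertex -3.156 -3.209 0.711
endloop
endfacet
facet normal -0.032 -0.077 0.996
outer loop
vertex -4.047 -3.264 0.678
vertex -3.156 -3.209 0.711
vertex -3.71 -1.549 0.822
endloop
endfacet

endsolid


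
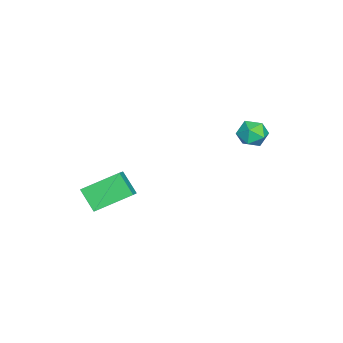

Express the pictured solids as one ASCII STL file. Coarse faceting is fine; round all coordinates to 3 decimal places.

solid 
facet normal 0.078 -0.029 0.997
outer loop
vertex -3.195 4.292 2.94
vertex -3.292 3.446 2.923
vertex -2.513 3.786 2.872
endloop
endfacet
facet normal 0.454 0.514 0.727
outer loop
vertex -3.195 4.292 2.94
vertex -2.513 3.786 2.872
vertex -2.565 4.495 2.403
endloop
endfacet
facet normal 0.007 0.933 0.361
outer loop
vertex -3.195 4.292 2.94
vertex -2.565 4.495 2.403
vertex -3.377 4.593 2.165
endloop
endfacet
facet normal -0.646 0.648 0.403
outer loop
vertex -3.195 4.292 2.94
vertex -3.377 4.593 2.165
vertex -3.826 3.945 2.486
endloop
endfacet
facet normal -0.602 0.053 0.797
outer loop
vertex -3.195 4.292 2.94
vertex -3.826 3.945 2.486
vertex -3.292 3.446 2.923
endloop
endfacet
facet normal 0.931 0.246 0.269
outer loop
vertex -2.565 4.495 2.403
vertex -2.513 3.786 2.872
vertex -2.274 3.775 2.054
endloop
endfacet
facet normal 0.322 -0.633 0.704
outer loop
vertex -2.513 3.786 2.872
vertex -3.292 3.446 2.923
vertex -2.723 3.127 2.375
endloop
endfacet
facet normal -0.778 -0.499 0.381
outer loop
vertex -3.292 3.446 2.923
vertex -3.826 3.945 2.486
vertex -3.535 3.225 2.137
endloop
endfacet
facet normal -0.849 0.463 -0.254
outer loop
vertex -3.826 3.945 2.486
vertex -3.377 4.593 2.165
vertex -3.587 3.934 1.668
endloop
endfacet
facet normal 0.206 0.924 -0.323
outer loop
vertex -3.377 4.593 2.165
vertex -2.565 4.495 2.403
vertex -2.808 4.274 1.617
endloop
endfacet
facet normal 0.646 -0.648 -0.403
outer loop
vertex -2.905 3.428 1.6
vertex -2.274 3.775 2.054
vertex -2.723 3.127 2.375
endloop
endfacet
facet normal -0.007 -0.933 -0.361
outer loop
vertex -2.905 3.428 1.6
vertex -2.723 3.127 2.375
vertex -3.535 3.225 2.137
endloop
endfacet
facet normal -0.454 -0.514 -0.727
outer loop
vertex -2.905 3.428 1.6
vertex -3.535 3.225 2.137
vertex -3.587 3.934 1.668
endloop
endfacet
facet normal -0.078 0.029 -0.997
outer loop
vertex -2.905 3.428 1.6
vertex -3.587 3.934 1.668
vertex -2.808 4.274 1.617
endloop
endfacet
facet normal 0.602 -0.053 -0.797
outer loop
vertex -2.905 3.428 1.6
vertex -2.808 4.274 1.617
vertex -2.274 3.775 2.054
endloop
endfacet
facet normal 0.849 -0.463 0.254
outer loop
vertex -2.723 3.127 2.375
vertex -2.274 3.775 2.054
vertex -2.513 3.786 2.872
endloop
endfacet
facet normal -0.206 -0.924 0.323
outer loop
vertex -3.535 3.225 2.137
vertex -2.723 3.127 2.375
vertex -3.292 3.446 2.923
endloop
endfacet
facet normal -0.931 -0.246 -0.269
outer loop
vertex -3.587 3.934 1.668
vertex -3.535 3.225 2.137
vertex -3.826 3.945 2.486
endloop
endfacet
facet normal -0.322 0.633 -0.704
outer loop
vertex -2.808 4.274 1.617
vertex -3.587 3.934 1.668
vertex -3.377 4.593 2.165
endloop
endfacet
facet normal 0.778 0.499 -0.381
outer loop
vertex -2.274 3.775 2.054
vertex -2.808 4.274 1.617
vertex -2.565 4.495 2.403
endloop
endfacet
facet normal -0.838 -0.062 -0.543
outer loop
vertex 1.621 -1.237 2.156
vertex 2.184 -0.483 1.201
vertex 2.313 -2.869 1.274
endloop
endfacet
facet normal -0.420 -0.563 0.712
outer loop
vertex 3.276 -2.797 1.899
vertex 1.621 -1.237 2.156
vertex 2.313 -2.869 1.274
endloop
endfacet
facet normal -0.837 -0.062 -0.543
outer loop
vertex 2.313 -2.869 1.274
vertex 2.184 -0.483 1.201
vertex 2.876 -2.115 0.32
endloop
endfacet
facet normal 0.350 -0.824 -0.445
outer loop
vertex 2.876 -2.115 0.32
vertex 3.276 -2.797 1.899
vertex 2.313 -2.869 1.274
endloop
endfacet
facet normal -0.350 0.824 0.445
outer loop
vertex 1.621 -1.237 2.156
vertex 3.147 -0.411 1.826
vertex 2.184 -0.483 1.201
endloop
endfacet
facet normal -0.420 -0.562 0.712
outer loop
vertex 2.584 -1.165 2.78
vertex 1.621 -1.237 2.156
vertex 3.276 -2.797 1.899
endloop
endfacet
facet normal -0.350 0.824 0.445
outer loop
vertex 2.584 -1.165 2.78
vertex 3.147 -0.411 1.826
vertex 1.621 -1.237 2.156
endloop
endfacet
facet normal 0.420 0.563 -0.712
outer loop
vertex 2.184 -0.483 1.201
vertex 3.147 -0.411 1.826
vertex 2.876 -2.115 0.32
endloop
endfacet
facet normal 0.350 -0.825 -0.445
outer loop
vertex 3.839 -2.043 0.944
vertex 3.276 -2.797 1.899
vertex 2.876 -2.115 0.32
endloop
endfacet
facet normal 0.419 0.563 -0.712
outer loop
vertex 2.876 -2.115 0.32
vertex 3.147 -0.411 1.826
vertex 3.839 -2.043 0.944
endloop
endfacet
facet normal 0.838 0.062 0.543
outer loop
vertex 3.839 -2.043 0.944
vertex 2.584 -1.165 2.78
vertex 3.276 -2.797 1.899
endloop
endfacet
facet normal 0.837 0.062 0.543
outer loop
vertex 3.147 -0.411 1.826
vertex 2.584 -1.165 2.78
vertex 3.839 -2.043 0.944
endloop
endfacet

endsolid


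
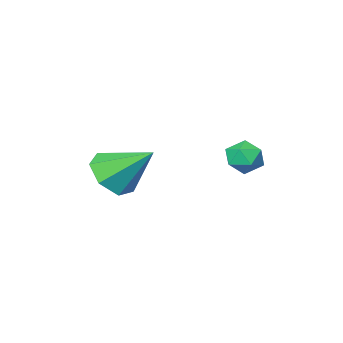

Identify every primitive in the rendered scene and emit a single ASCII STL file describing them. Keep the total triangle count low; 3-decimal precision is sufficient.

solid 
facet normal -0.682 0.103 0.724
outer loop
vertex 0.099 2.375 -3.363
vertex -0.279 1.807 -3.638
vertex 0.242 1.691 -3.131
endloop
endfacet
facet normal -0.038 0.314 0.949
outer loop
vertex 0.099 2.375 -3.363
vertex 0.242 1.691 -3.131
vertex 0.795 2.157 -3.263
endloop
endfacet
facet normal 0.187 0.835 0.518
outer loop
vertex 0.099 2.375 -3.363
vertex 0.795 2.157 -3.263
vertex 0.617 2.562 -3.851
endloop
endfacet
facet normal -0.318 0.948 0.025
outer loop
vertex 0.099 2.375 -3.363
vertex 0.617 2.562 -3.851
vertex -0.047 2.345 -4.083
endloop
endfacet
facet normal -0.855 0.495 0.153
outer loop
vertex 0.099 2.375 -3.363
vertex -0.047 2.345 -4.083
vertex -0.279 1.807 -3.638
endloop
endfacet
facet normal 0.411 -0.238 0.880
outer loop
vertex 0.795 2.157 -3.263
vertex 0.242 1.691 -3.131
vertex 0.847 1.455 -3.477
endloop
endfacet
facet normal -0.632 -0.577 0.517
outer loop
vertex 0.242 1.691 -3.131
vertex -0.279 1.807 -3.638
vertex 0.183 1.238 -3.709
endloop
endfacet
facet normal -0.912 0.057 -0.407
outer loop
vertex -0.279 1.807 -3.638
vertex -0.047 2.345 -4.083
vertex 0.005 1.643 -4.297
endloop
endfacet
facet normal -0.043 0.788 -0.614
outer loop
vertex -0.047 2.345 -4.083
vertex 0.617 2.562 -3.851
vertex 0.558 2.109 -4.429
endloop
endfacet
facet normal 0.774 0.606 0.183
outer loop
vertex 0.617 2.562 -3.851
vertex 0.795 2.157 -3.263
vertex 1.079 1.993 -3.922
endloop
endfacet
facet normal 0.318 -0.948 -0.025
outer loop
vertex 0.701 1.425 -4.197
vertex 0.847 1.455 -3.477
vertex 0.183 1.238 -3.709
endloop
endfacet
facet normal -0.187 -0.835 -0.518
outer loop
vertex 0.701 1.425 -4.197
vertex 0.183 1.238 -3.709
vertex 0.005 1.643 -4.297
endloop
endfacet
facet normal 0.038 -0.314 -0.949
outer loop
vertex 0.701 1.425 -4.197
vertex 0.005 1.643 -4.297
vertex 0.558 2.109 -4.429
endloop
endfacet
facet normal 0.682 -0.103 -0.724
outer loop
vertex 0.701 1.425 -4.197
vertex 0.558 2.109 -4.429
vertex 1.079 1.993 -3.922
endloop
endfacet
facet normal 0.855 -0.495 -0.153
outer loop
vertex 0.701 1.425 -4.197
vertex 1.079 1.993 -3.922
vertex 0.847 1.455 -3.477
endloop
endfacet
facet normal 0.043 -0.788 0.614
outer loop
vertex 0.183 1.238 -3.709
vertex 0.847 1.455 -3.477
vertex 0.242 1.691 -3.131
endloop
endfacet
facet normal -0.774 -0.606 -0.183
outer loop
vertex 0.005 1.643 -4.297
vertex 0.183 1.238 -3.709
vertex -0.279 1.807 -3.638
endloop
endfacet
facet normal -0.411 0.238 -0.880
outer loop
vertex 0.558 2.109 -4.429
vertex 0.005 1.643 -4.297
vertex -0.047 2.345 -4.083
endloop
endfacet
facet normal 0.632 0.577 -0.517
outer loop
vertex 1.079 1.993 -3.922
vertex 0.558 2.109 -4.429
vertex 0.617 2.562 -3.851
endloop
endfacet
facet normal 0.912 -0.057 0.407
outer loop
vertex 0.847 1.455 -3.477
vertex 1.079 1.993 -3.922
vertex 0.795 2.157 -3.263
endloop
endfacet
facet normal 0.423 -0.644 -0.637
outer loop
vertex 5.054 -0.007 -3.715
vertex 4.245 0.057 -4.316
vertex 5.084 0.619 -4.328
endloop
endfacet
facet normal 0.630 0.528 0.570
outer loop
vertex 5.054 -0.007 -3.715
vertex 5.084 0.619 -4.328
vertex 3.455 1.263 -3.124
endloop
endfacet
facet normal 0.422 -0.644 -0.638
outer loop
vertex 5.084 0.619 -4.328
vertex 4.245 0.057 -4.316
vertex 4.482 0.822 -4.932
endloop
endfacet
facet normal 0.347 0.937 -0.031
outer loop
vertex 5.084 0.619 -4.328
vertex 4.482 0.822 -4.932
vertex 3.455 1.263 -3.124
endloop
endfacet
facet normal 0.422 -0.644 -0.638
outer loop
vertex 4.482 0.822 -4.932
vertex 4.245 0.057 -4.316
vertex 3.701 0.449 -5.072
endloop
endfacet
facet normal -0.336 0.853 -0.399
outer loop
vertex 4.482 0.822 -4.932
vertex 3.701 0.449 -5.072
vertex 3.455 1.263 -3.124
endloop
endfacet
facet normal 0.422 -0.644 -0.638
outer loop
vertex 3.701 0.449 -5.072
vertex 4.245 0.057 -4.316
vertex 3.33 -0.219 -4.643
endloop
endfacet
facet normal -0.905 0.339 -0.256
outer loop
vertex 3.701 0.449 -5.072
vertex 3.33 -0.219 -4.643
vertex 3.455 1.263 -3.124
endloop
endfacet
facet normal 0.422 -0.644 -0.637
outer loop
vertex 3.33 -0.219 -4.643
vertex 4.245 0.057 -4.316
vertex 3.647 -0.679 -3.968
endloop
endfacet
facet normal -0.932 -0.218 0.289
outer loop
vertex 3.33 -0.219 -4.643
vertex 3.647 -0.679 -3.968
vertex 3.455 1.263 -3.124
endloop
endfacet
facet normal 0.422 -0.645 -0.637
outer loop
vertex 3.647 -0.679 -3.968
vertex 4.245 0.057 -4.316
vertex 4.415 -0.584 -3.555
endloop
endfacet
facet normal -0.396 -0.399 0.827
outer loop
vertex 3.647 -0.679 -3.968
vertex 4.415 -0.584 -3.555
vertex 3.455 1.263 -3.124
endloop
endfacet
facet normal 0.422 -0.645 -0.637
outer loop
vertex 4.415 -0.584 -3.555
vertex 4.245 0.057 -4.316
vertex 5.054 -0.007 -3.715
endloop
endfacet
facet normal 0.299 -0.067 0.952
outer loop
vertex 4.415 -0.584 -3.555
vertex 5.054 -0.007 -3.715
vertex 3.455 1.263 -3.124
endloop
endfacet

endsolid


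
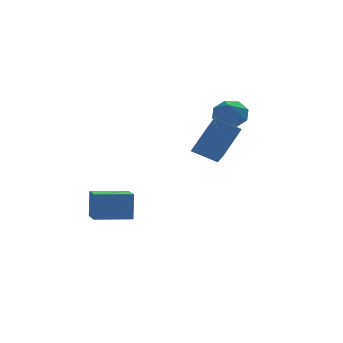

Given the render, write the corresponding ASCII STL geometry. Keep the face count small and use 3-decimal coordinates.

solid 
facet normal -0.835 0.320 0.448
outer loop
vertex 1.372 0.279 4.234
vertex 1.469 2.076 3.132
vertex 0.286 -0.543 2.798
endloop
endfacet
facet normal -0.046 -0.851 0.522
outer loop
vertex 1.571 -1.036 2.108
vertex 1.372 0.279 4.234
vertex 0.286 -0.543 2.798
endloop
endfacet
facet normal -0.835 0.320 0.449
outer loop
vertex 0.286 -0.543 2.798
vertex 1.469 2.076 3.132
vertex 0.382 1.254 1.696
endloop
endfacet
facet normal -0.549 -0.415 -0.725
outer loop
vertex 0.382 1.254 1.696
vertex 1.571 -1.036 2.108
vertex 0.286 -0.543 2.798
endloop
endfacet
facet normal 0.549 0.415 0.725
outer loop
vertex 1.372 0.279 4.234
vertex 2.754 1.583 2.442
vertex 1.469 2.076 3.132
endloop
endfacet
facet normal -0.046 -0.851 0.522
outer loop
vertex 2.658 -0.214 3.544
vertex 1.372 0.279 4.234
vertex 1.571 -1.036 2.108
endloop
endfacet
facet normal 0.549 0.416 0.725
outer loop
vertex 2.658 -0.214 3.544
vertex 2.754 1.583 2.442
vertex 1.372 0.279 4.234
endloop
endfacet
facet normal 0.046 0.851 -0.522
outer loop
vertex 1.469 2.076 3.132
vertex 2.754 1.583 2.442
vertex 0.382 1.254 1.696
endloop
endfacet
facet normal -0.549 -0.415 -0.726
outer loop
vertex 1.668 0.761 1.006
vertex 1.571 -1.036 2.108
vertex 0.382 1.254 1.696
endloop
endfacet
facet normal 0.046 0.851 -0.522
outer loop
vertex 0.382 1.254 1.696
vertex 2.754 1.583 2.442
vertex 1.668 0.761 1.006
endloop
endfacet
facet normal 0.835 -0.320 -0.448
outer loop
vertex 1.668 0.761 1.006
vertex 2.658 -0.214 3.544
vertex 1.571 -1.036 2.108
endloop
endfacet
facet normal 0.835 -0.320 -0.448
outer loop
vertex 2.754 1.583 2.442
vertex 2.658 -0.214 3.544
vertex 1.668 0.761 1.006
endloop
endfacet
facet normal 0.244 0.778 -0.579
outer loop
vertex 3.62 4.521 3.938
vertex 3.068 4.149 3.205
vertex 2.903 4.764 3.963
endloop
endfacet
facet normal 0.088 0.159 0.983
outer loop
vertex 3.62 4.521 3.938
vertex 2.903 4.764 3.963
vertex 2.592 2.631 4.335
endloop
endfacet
facet normal 0.244 0.778 -0.579
outer loop
vertex 2.903 4.764 3.963
vertex 3.068 4.149 3.205
vertex 2.282 4.647 3.544
endloop
endfacet
facet normal -0.574 0.221 0.789
outer loop
vertex 2.903 4.764 3.963
vertex 2.282 4.647 3.544
vertex 2.592 2.631 4.335
endloop
endfacet
facet normal 0.243 0.778 -0.579
outer loop
vertex 2.282 4.647 3.544
vertex 3.068 4.149 3.205
vertex 2.122 4.238 2.927
endloop
endfacet
facet normal -0.961 -0.040 0.275
outer loop
vertex 2.282 4.647 3.544
vertex 2.122 4.238 2.927
vertex 2.592 2.631 4.335
endloop
endfacet
facet normal 0.244 0.777 -0.580
outer loop
vertex 2.122 4.238 2.927
vertex 3.068 4.149 3.205
vertex 2.515 3.776 2.473
endloop
endfacet
facet normal -0.846 -0.470 -0.254
outer loop
vertex 2.122 4.238 2.927
vertex 2.515 3.776 2.473
vertex 2.592 2.631 4.335
endloop
endfacet
facet normal 0.243 0.778 -0.580
outer loop
vertex 2.515 3.776 2.473
vertex 3.068 4.149 3.205
vertex 3.233 3.533 2.448
endloop
endfacet
facet normal -0.294 -0.819 -0.492
outer loop
vertex 2.515 3.776 2.473
vertex 3.233 3.533 2.448
vertex 2.592 2.631 4.335
endloop
endfacet
facet normal 0.245 0.777 -0.579
outer loop
vertex 3.233 3.533 2.448
vertex 3.068 4.149 3.205
vertex 3.853 3.65 2.867
endloop
endfacet
facet normal 0.367 -0.882 -0.297
outer loop
vertex 3.233 3.533 2.448
vertex 3.853 3.65 2.867
vertex 2.592 2.631 4.335
endloop
endfacet
facet normal 0.245 0.778 -0.579
outer loop
vertex 3.853 3.65 2.867
vertex 3.068 4.149 3.205
vertex 4.014 4.059 3.484
endloop
endfacet
facet normal 0.753 -0.622 0.215
outer loop
vertex 3.853 3.65 2.867
vertex 4.014 4.059 3.484
vertex 2.592 2.631 4.335
endloop
endfacet
facet normal 0.245 0.778 -0.579
outer loop
vertex 4.014 4.059 3.484
vertex 3.068 4.149 3.205
vertex 3.62 4.521 3.938
endloop
endfacet
facet normal 0.638 -0.190 0.747
outer loop
vertex 4.014 4.059 3.484
vertex 3.62 4.521 3.938
vertex 2.592 2.631 4.335
endloop
endfacet
facet normal -0.998 0.006 0.062
outer loop
vertex -4.425 2.295 -1.399
vertex -4.438 3.916 -1.757
vertex -4.528 1.937 -3.016
endloop
endfacet
facet normal 0.007 -0.976 0.216
outer loop
vertex -2.482 1.924 -3.143
vertex -4.425 2.295 -1.399
vertex -4.528 1.937 -3.016
endloop
endfacet
facet normal -0.998 0.006 0.062
outer loop
vertex -4.528 1.937 -3.016
vertex -4.438 3.916 -1.757
vertex -4.541 3.557 -3.374
endloop
endfacet
facet normal -0.062 -0.216 -0.974
outer loop
vertex -4.541 3.557 -3.374
vertex -2.482 1.924 -3.143
vertex -4.528 1.937 -3.016
endloop
endfacet
facet normal 0.062 0.216 0.974
outer loop
vertex -4.425 2.295 -1.399
vertex -2.392 3.903 -1.884
vertex -4.438 3.916 -1.757
endloop
endfacet
facet normal 0.008 -0.976 0.216
outer loop
vertex -2.379 2.283 -1.526
vertex -4.425 2.295 -1.399
vertex -2.482 1.924 -3.143
endloop
endfacet
facet normal 0.062 0.216 0.974
outer loop
vertex -2.379 2.283 -1.526
vertex -2.392 3.903 -1.884
vertex -4.425 2.295 -1.399
endloop
endfacet
facet normal -0.007 0.976 -0.216
outer loop
vertex -4.438 3.916 -1.757
vertex -2.392 3.903 -1.884
vertex -4.541 3.557 -3.374
endloop
endfacet
facet normal -0.062 -0.216 -0.975
outer loop
vertex -2.495 3.545 -3.501
vertex -2.482 1.924 -3.143
vertex -4.541 3.557 -3.374
endloop
endfacet
facet normal -0.008 0.976 -0.216
outer loop
vertex -4.541 3.557 -3.374
vertex -2.392 3.903 -1.884
vertex -2.495 3.545 -3.501
endloop
endfacet
facet normal 0.998 -0.006 -0.062
outer loop
vertex -2.495 3.545 -3.501
vertex -2.379 2.283 -1.526
vertex -2.482 1.924 -3.143
endloop
endfacet
facet normal 0.998 -0.006 -0.062
outer loop
vertex -2.392 3.903 -1.884
vertex -2.379 2.283 -1.526
vertex -2.495 3.545 -3.501
endloop
endfacet

endsolid


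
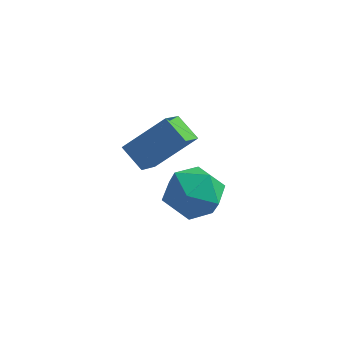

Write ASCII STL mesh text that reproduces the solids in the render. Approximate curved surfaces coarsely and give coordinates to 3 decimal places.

solid 
facet normal -0.470 0.880 -0.071
outer loop
vertex -2.798 -1.307 -4.506
vertex -3.773 -1.783 -3.949
vertex -2.89 -1.258 -3.291
endloop
endfacet
facet normal 0.236 0.972 -0.021
outer loop
vertex -2.798 -1.307 -4.506
vertex -2.89 -1.258 -3.291
vertex -1.821 -1.529 -3.812
endloop
endfacet
facet normal 0.542 0.623 -0.564
outer loop
vertex -2.798 -1.307 -4.506
vertex -1.821 -1.529 -3.812
vertex -2.043 -2.221 -4.791
endloop
endfacet
facet normal 0.025 0.316 -0.948
outer loop
vertex -2.798 -1.307 -4.506
vertex -2.043 -2.221 -4.791
vertex -3.249 -2.378 -4.875
endloop
endfacet
facet normal -0.600 0.475 -0.644
outer loop
vertex -2.798 -1.307 -4.506
vertex -3.249 -2.378 -4.875
vertex -3.773 -1.783 -3.949
endloop
endfacet
facet normal 0.456 0.670 0.587
outer loop
vertex -1.821 -1.529 -3.812
vertex -2.89 -1.258 -3.291
vertex -2.191 -2.142 -2.825
endloop
endfacet
facet normal -0.687 0.521 0.507
outer loop
vertex -2.89 -1.258 -3.291
vertex -3.773 -1.783 -3.949
vertex -3.397 -2.299 -2.909
endloop
endfacet
facet normal -0.897 -0.136 -0.421
outer loop
vertex -3.773 -1.783 -3.949
vertex -3.249 -2.378 -4.875
vertex -3.619 -2.991 -3.888
endloop
endfacet
facet normal 0.115 -0.391 -0.913
outer loop
vertex -3.249 -2.378 -4.875
vertex -2.043 -2.221 -4.791
vertex -2.55 -3.262 -4.409
endloop
endfacet
facet normal 0.951 0.107 -0.291
outer loop
vertex -2.043 -2.221 -4.791
vertex -1.821 -1.529 -3.812
vertex -1.667 -2.737 -3.751
endloop
endfacet
facet normal -0.025 -0.316 0.948
outer loop
vertex -2.642 -3.213 -3.194
vertex -2.191 -2.142 -2.825
vertex -3.397 -2.299 -2.909
endloop
endfacet
facet normal -0.542 -0.623 0.564
outer loop
vertex -2.642 -3.213 -3.194
vertex -3.397 -2.299 -2.909
vertex -3.619 -2.991 -3.888
endloop
endfacet
facet normal -0.236 -0.972 0.021
outer loop
vertex -2.642 -3.213 -3.194
vertex -3.619 -2.991 -3.888
vertex -2.55 -3.262 -4.409
endloop
endfacet
facet normal 0.470 -0.880 0.071
outer loop
vertex -2.642 -3.213 -3.194
vertex -2.55 -3.262 -4.409
vertex -1.667 -2.737 -3.751
endloop
endfacet
facet normal 0.600 -0.475 0.644
outer loop
vertex -2.642 -3.213 -3.194
vertex -1.667 -2.737 -3.751
vertex -2.191 -2.142 -2.825
endloop
endfacet
facet normal -0.115 0.391 0.913
outer loop
vertex -3.397 -2.299 -2.909
vertex -2.191 -2.142 -2.825
vertex -2.89 -1.258 -3.291
endloop
endfacet
facet normal -0.951 -0.107 0.291
outer loop
vertex -3.619 -2.991 -3.888
vertex -3.397 -2.299 -2.909
vertex -3.773 -1.783 -3.949
endloop
endfacet
facet normal -0.456 -0.670 -0.587
outer loop
vertex -2.55 -3.262 -4.409
vertex -3.619 -2.991 -3.888
vertex -3.249 -2.378 -4.875
endloop
endfacet
facet normal 0.687 -0.521 -0.507
outer loop
vertex -1.667 -2.737 -3.751
vertex -2.55 -3.262 -4.409
vertex -2.043 -2.221 -4.791
endloop
endfacet
facet normal 0.897 0.136 0.421
outer loop
vertex -2.191 -2.142 -2.825
vertex -1.667 -2.737 -3.751
vertex -1.821 -1.529 -3.812
endloop
endfacet
facet normal -0.753 0.381 0.536
outer loop
vertex -3.365 -3.31 0.768
vertex -3.318 -2.147 0.007
vertex -4.626 -4.066 -0.467
endloop
endfacet
facet normal -0.034 -0.836 0.547
outer loop
vertex -3.782 -4.493 -1.067
vertex -3.365 -3.31 0.768
vertex -4.626 -4.066 -0.467
endloop
endfacet
facet normal -0.753 0.381 0.536
outer loop
vertex -4.626 -4.066 -0.467
vertex -3.318 -2.147 0.007
vertex -4.579 -2.904 -1.227
endloop
endfacet
facet normal -0.657 -0.394 -0.643
outer loop
vertex -4.579 -2.904 -1.227
vertex -3.782 -4.493 -1.067
vertex -4.626 -4.066 -0.467
endloop
endfacet
facet normal 0.657 0.394 0.643
outer loop
vertex -3.365 -3.31 0.768
vertex -2.474 -2.574 -0.593
vertex -3.318 -2.147 0.007
endloop
endfacet
facet normal -0.033 -0.837 0.547
outer loop
vertex -2.521 -3.736 0.167
vertex -3.365 -3.31 0.768
vertex -3.782 -4.493 -1.067
endloop
endfacet
facet normal 0.657 0.394 0.643
outer loop
vertex -2.521 -3.736 0.167
vertex -2.474 -2.574 -0.593
vertex -3.365 -3.31 0.768
endloop
endfacet
facet normal 0.034 0.836 -0.547
outer loop
vertex -3.318 -2.147 0.007
vertex -2.474 -2.574 -0.593
vertex -4.579 -2.904 -1.227
endloop
endfacet
facet normal -0.657 -0.394 -0.643
outer loop
vertex -3.735 -3.33 -1.828
vertex -3.782 -4.493 -1.067
vertex -4.579 -2.904 -1.227
endloop
endfacet
facet normal 0.033 0.837 -0.546
outer loop
vertex -4.579 -2.904 -1.227
vertex -2.474 -2.574 -0.593
vertex -3.735 -3.33 -1.828
endloop
endfacet
facet normal 0.753 -0.381 -0.536
outer loop
vertex -3.735 -3.33 -1.828
vertex -2.521 -3.736 0.167
vertex -3.782 -4.493 -1.067
endloop
endfacet
facet normal 0.753 -0.381 -0.536
outer loop
vertex -2.474 -2.574 -0.593
vertex -2.521 -3.736 0.167
vertex -3.735 -3.33 -1.828
endloop
endfacet

endsolid


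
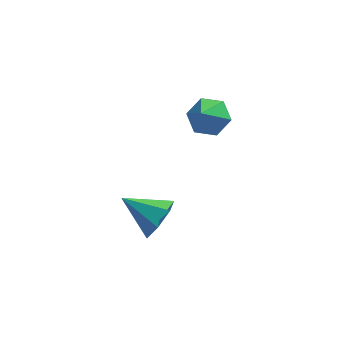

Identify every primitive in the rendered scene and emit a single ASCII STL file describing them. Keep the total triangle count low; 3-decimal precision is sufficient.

solid 
facet normal 0.195 0.606 -0.771
outer loop
vertex 0.698 0.614 2.462
vertex 0.175 0.168 1.979
vertex -0.114 0.822 2.42
endloop
endfacet
facet normal 0.058 0.411 0.910
outer loop
vertex 0.698 0.614 2.462
vertex -0.114 0.822 2.42
vertex -0.115 -0.728 3.121
endloop
endfacet
facet normal 0.196 0.606 -0.771
outer loop
vertex -0.114 0.822 2.42
vertex 0.175 0.168 1.979
vertex -0.638 0.377 1.937
endloop
endfacet
facet normal -0.766 0.266 0.586
outer loop
vertex -0.114 0.822 2.42
vertex -0.638 0.377 1.937
vertex -0.115 -0.728 3.121
endloop
endfacet
facet normal 0.195 0.605 -0.772
outer loop
vertex -0.638 0.377 1.937
vertex 0.175 0.168 1.979
vertex -0.349 -0.277 1.497
endloop
endfacet
facet normal -0.910 -0.413 0.016
outer loop
vertex -0.638 0.377 1.937
vertex -0.349 -0.277 1.497
vertex -0.115 -0.728 3.121
endloop
endfacet
facet normal 0.195 0.605 -0.772
outer loop
vertex -0.349 -0.277 1.497
vertex 0.175 0.168 1.979
vertex 0.464 -0.486 1.539
endloop
endfacet
facet normal -0.231 -0.946 -0.229
outer loop
vertex -0.349 -0.277 1.497
vertex 0.464 -0.486 1.539
vertex -0.115 -0.728 3.121
endloop
endfacet
facet normal 0.196 0.605 -0.771
outer loop
vertex 0.464 -0.486 1.539
vertex 0.175 0.168 1.979
vertex 0.987 -0.041 2.021
endloop
endfacet
facet normal 0.593 -0.800 0.095
outer loop
vertex 0.464 -0.486 1.539
vertex 0.987 -0.041 2.021
vertex -0.115 -0.728 3.121
endloop
endfacet
facet normal 0.196 0.606 -0.771
outer loop
vertex 0.987 -0.041 2.021
vertex 0.175 0.168 1.979
vertex 0.698 0.614 2.462
endloop
endfacet
facet normal 0.738 -0.121 0.664
outer loop
vertex 0.987 -0.041 2.021
vertex 0.698 0.614 2.462
vertex -0.115 -0.728 3.121
endloop
endfacet
facet normal 0.831 -0.305 -0.465
outer loop
vertex -1.055 -1.406 -1.594
vertex -1.576 -1.965 -2.159
vertex -1.32 -1.06 -2.294
endloop
endfacet
facet normal 0.025 0.900 0.435
outer loop
vertex -1.055 -1.406 -1.594
vertex -1.32 -1.06 -2.294
vertex -2.964 -1.455 -1.381
endloop
endfacet
facet normal 0.831 -0.305 -0.465
outer loop
vertex -1.32 -1.06 -2.294
vertex -1.576 -1.965 -2.159
vertex -1.778 -1.396 -2.892
endloop
endfacet
facet normal -0.351 0.905 -0.240
outer loop
vertex -1.32 -1.06 -2.294
vertex -1.778 -1.396 -2.892
vertex -2.964 -1.455 -1.381
endloop
endfacet
facet normal 0.831 -0.305 -0.466
outer loop
vertex -1.778 -1.396 -2.892
vertex -1.576 -1.965 -2.159
vertex -2.084 -2.16 -2.937
endloop
endfacet
facet normal -0.748 0.333 -0.574
outer loop
vertex -1.778 -1.396 -2.892
vertex -2.084 -2.16 -2.937
vertex -2.964 -1.455 -1.381
endloop
endfacet
facet normal 0.830 -0.306 -0.466
outer loop
vertex -2.084 -2.16 -2.937
vertex -1.576 -1.965 -2.159
vertex -2.008 -2.777 -2.396
endloop
endfacet
facet normal -0.867 -0.384 -0.316
outer loop
vertex -2.084 -2.16 -2.937
vertex -2.008 -2.777 -2.396
vertex -2.964 -1.455 -1.381
endloop
endfacet
facet normal 0.831 -0.306 -0.465
outer loop
vertex -2.008 -2.777 -2.396
vertex -1.576 -1.965 -2.159
vertex -1.607 -2.783 -1.676
endloop
endfacet
facet normal -0.619 -0.708 0.339
outer loop
vertex -2.008 -2.777 -2.396
vertex -1.607 -2.783 -1.676
vertex -2.964 -1.455 -1.381
endloop
endfacet
facet normal 0.831 -0.306 -0.465
outer loop
vertex -1.607 -2.783 -1.676
vertex -1.576 -1.965 -2.159
vertex -1.183 -2.173 -1.319
endloop
endfacet
facet normal -0.190 -0.394 0.899
outer loop
vertex -1.607 -2.783 -1.676
vertex -1.183 -2.173 -1.319
vertex -2.964 -1.455 -1.381
endloop
endfacet
facet normal 0.831 -0.305 -0.465
outer loop
vertex -1.183 -2.173 -1.319
vertex -1.576 -1.965 -2.159
vertex -1.055 -1.406 -1.594
endloop
endfacet
facet normal 0.097 0.322 0.942
outer loop
vertex -1.183 -2.173 -1.319
vertex -1.055 -1.406 -1.594
vertex -2.964 -1.455 -1.381
endloop
endfacet

endsolid


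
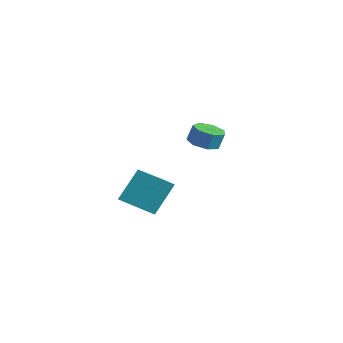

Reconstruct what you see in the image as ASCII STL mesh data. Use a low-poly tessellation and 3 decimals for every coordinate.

solid 
facet normal -0.933 -0.326 0.154
outer loop
vertex -0.577 -4.648 -3.151
vertex -0.751 -3.392 -1.554
vertex -0.878 -4.032 -3.67
endloop
endfacet
facet normal 0.086 -0.617 -0.782
outer loop
vertex 0.791 -3.448 -3.946
vertex -0.577 -4.648 -3.151
vertex -0.878 -4.032 -3.67
endloop
endfacet
facet normal -0.932 -0.327 0.155
outer loop
vertex -0.878 -4.032 -3.67
vertex -0.751 -3.392 -1.554
vertex -1.053 -2.775 -2.072
endloop
endfacet
facet normal -0.351 0.717 -0.602
outer loop
vertex -1.053 -2.775 -2.072
vertex 0.791 -3.448 -3.946
vertex -0.878 -4.032 -3.67
endloop
endfacet
facet normal 0.351 -0.717 0.602
outer loop
vertex -0.577 -4.648 -3.151
vertex 0.918 -2.808 -1.83
vertex -0.751 -3.392 -1.554
endloop
endfacet
facet normal 0.085 -0.616 -0.783
outer loop
vertex 1.093 -4.065 -3.428
vertex -0.577 -4.648 -3.151
vertex 0.791 -3.448 -3.946
endloop
endfacet
facet normal 0.350 -0.717 0.602
outer loop
vertex 1.093 -4.065 -3.428
vertex 0.918 -2.808 -1.83
vertex -0.577 -4.648 -3.151
endloop
endfacet
facet normal -0.086 0.616 0.783
outer loop
vertex -0.751 -3.392 -1.554
vertex 0.918 -2.808 -1.83
vertex -1.053 -2.775 -2.072
endloop
endfacet
facet normal -0.350 0.717 -0.602
outer loop
vertex 0.617 -2.192 -2.349
vertex 0.791 -3.448 -3.946
vertex -1.053 -2.775 -2.072
endloop
endfacet
facet normal -0.086 0.617 0.782
outer loop
vertex -1.053 -2.775 -2.072
vertex 0.918 -2.808 -1.83
vertex 0.617 -2.192 -2.349
endloop
endfacet
facet normal 0.932 0.326 -0.155
outer loop
vertex 0.617 -2.192 -2.349
vertex 1.093 -4.065 -3.428
vertex 0.791 -3.448 -3.946
endloop
endfacet
facet normal 0.933 0.326 -0.154
outer loop
vertex 0.918 -2.808 -1.83
vertex 1.093 -4.065 -3.428
vertex 0.617 -2.192 -2.349
endloop
endfacet
facet normal -0.139 -0.275 -0.951
outer loop
vertex -2.939 2.198 -2.489
vertex -3.773 2.537 -2.465
vertex -3.006 2.948 -2.696
endloop
endfacet
facet normal 0.987 0.045 -0.158
outer loop
vertex -2.939 2.198 -2.489
vertex -3.006 2.948 -2.696
vertex -2.794 2.483 -1.5
endloop
endfacet
facet normal 0.987 0.045 -0.157
outer loop
vertex -2.794 2.483 -1.5
vertex -3.006 2.948 -2.696
vertex -2.861 3.233 -1.706
endloop
endfacet
facet normal 0.140 0.274 0.951
outer loop
vertex -2.794 2.483 -1.5
vertex -2.861 3.233 -1.706
vertex -3.627 2.823 -1.475
endloop
endfacet
facet normal -0.139 -0.275 -0.951
outer loop
vertex -3.006 2.948 -2.696
vertex -3.773 2.537 -2.465
vertex -3.65 3.389 -2.729
endloop
endfacet
facet normal 0.549 0.779 -0.305
outer loop
vertex -3.006 2.948 -2.696
vertex -3.65 3.389 -2.729
vertex -2.861 3.233 -1.706
endloop
endfacet
facet normal 0.549 0.778 -0.305
outer loop
vertex -2.861 3.233 -1.706
vertex -3.65 3.389 -2.729
vertex -3.504 3.674 -1.739
endloop
endfacet
facet normal 0.140 0.275 0.951
outer loop
vertex -2.861 3.233 -1.706
vertex -3.504 3.674 -1.739
vertex -3.627 2.823 -1.475
endloop
endfacet
facet normal -0.140 -0.275 -0.951
outer loop
vertex -3.65 3.389 -2.729
vertex -3.773 2.537 -2.465
vertex -4.386 3.189 -2.563
endloop
endfacet
facet normal -0.302 0.927 -0.222
outer loop
vertex -3.65 3.389 -2.729
vertex -4.386 3.189 -2.563
vertex -3.504 3.674 -1.739
endloop
endfacet
facet normal -0.302 0.927 -0.223
outer loop
vertex -3.504 3.674 -1.739
vertex -4.386 3.189 -2.563
vertex -4.241 3.474 -1.573
endloop
endfacet
facet normal 0.140 0.275 0.951
outer loop
vertex -3.504 3.674 -1.739
vertex -4.241 3.474 -1.573
vertex -3.627 2.823 -1.475
endloop
endfacet
facet normal -0.140 -0.275 -0.951
outer loop
vertex -4.386 3.189 -2.563
vertex -3.773 2.537 -2.465
vertex -4.661 2.498 -2.323
endloop
endfacet
facet normal -0.926 0.378 0.027
outer loop
vertex -4.386 3.189 -2.563
vertex -4.661 2.498 -2.323
vertex -4.241 3.474 -1.573
endloop
endfacet
facet normal -0.926 0.377 0.028
outer loop
vertex -4.241 3.474 -1.573
vertex -4.661 2.498 -2.323
vertex -4.515 2.783 -1.334
endloop
endfacet
facet normal 0.139 0.274 0.952
outer loop
vertex -4.241 3.474 -1.573
vertex -4.515 2.783 -1.334
vertex -3.627 2.823 -1.475
endloop
endfacet
facet normal -0.140 -0.275 -0.951
outer loop
vertex -4.661 2.498 -2.323
vertex -3.773 2.537 -2.465
vertex -4.266 1.837 -2.19
endloop
endfacet
facet normal -0.851 -0.457 0.257
outer loop
vertex -4.661 2.498 -2.323
vertex -4.266 1.837 -2.19
vertex -4.515 2.783 -1.334
endloop
endfacet
facet normal -0.852 -0.456 0.256
outer loop
vertex -4.515 2.783 -1.334
vertex -4.266 1.837 -2.19
vertex -4.121 2.122 -1.201
endloop
endfacet
facet normal 0.139 0.274 0.952
outer loop
vertex -4.515 2.783 -1.334
vertex -4.121 2.122 -1.201
vertex -3.627 2.823 -1.475
endloop
endfacet
facet normal -0.140 -0.275 -0.951
outer loop
vertex -4.266 1.837 -2.19
vertex -3.773 2.537 -2.465
vertex -3.501 1.703 -2.264
endloop
endfacet
facet normal -0.137 -0.946 0.293
outer loop
vertex -4.266 1.837 -2.19
vertex -3.501 1.703 -2.264
vertex -4.121 2.122 -1.201
endloop
endfacet
facet normal -0.136 -0.946 0.294
outer loop
vertex -4.121 2.122 -1.201
vertex -3.501 1.703 -2.264
vertex -3.355 1.989 -1.275
endloop
endfacet
facet normal 0.139 0.274 0.952
outer loop
vertex -4.121 2.122 -1.201
vertex -3.355 1.989 -1.275
vertex -3.627 2.823 -1.475
endloop
endfacet
facet normal -0.139 -0.275 -0.951
outer loop
vertex -3.501 1.703 -2.264
vertex -3.773 2.537 -2.465
vertex -2.939 2.198 -2.489
endloop
endfacet
facet normal 0.681 -0.724 0.109
outer loop
vertex -3.501 1.703 -2.264
vertex -2.939 2.198 -2.489
vertex -3.355 1.989 -1.275
endloop
endfacet
facet normal 0.681 -0.724 0.109
outer loop
vertex -3.355 1.989 -1.275
vertex -2.939 2.198 -2.489
vertex -2.794 2.483 -1.5
endloop
endfacet
facet normal 0.140 0.274 0.951
outer loop
vertex -3.355 1.989 -1.275
vertex -2.794 2.483 -1.5
vertex -3.627 2.823 -1.475
endloop
endfacet

endsolid


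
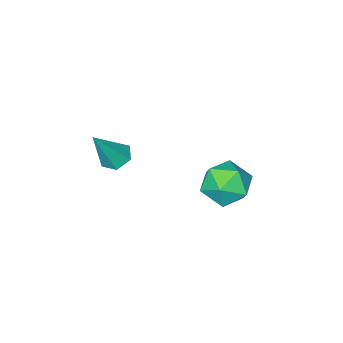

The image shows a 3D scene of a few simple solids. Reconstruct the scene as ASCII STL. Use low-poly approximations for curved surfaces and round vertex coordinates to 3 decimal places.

solid 
facet normal -0.507 0.024 -0.861
outer loop
vertex 1.936 -3.242 0.685
vertex 1.308 -3.125 1.058
vertex 1.717 -2.551 0.833
endloop
endfacet
facet normal 0.921 0.335 -0.200
outer loop
vertex 1.936 -3.242 0.685
vertex 1.717 -2.551 0.833
vertex 2.392 -3.175 2.902
endloop
endfacet
facet normal -0.507 0.024 -0.861
outer loop
vertex 1.717 -2.551 0.833
vertex 1.308 -3.125 1.058
vertex 1.089 -2.433 1.206
endloop
endfacet
facet normal 0.289 0.939 0.189
outer loop
vertex 1.717 -2.551 0.833
vertex 1.089 -2.433 1.206
vertex 2.392 -3.175 2.902
endloop
endfacet
facet normal -0.507 0.024 -0.862
outer loop
vertex 1.089 -2.433 1.206
vertex 1.308 -3.125 1.058
vertex 0.679 -3.007 1.431
endloop
endfacet
facet normal -0.488 0.598 0.636
outer loop
vertex 1.089 -2.433 1.206
vertex 0.679 -3.007 1.431
vertex 2.392 -3.175 2.902
endloop
endfacet
facet normal -0.507 0.024 -0.862
outer loop
vertex 0.679 -3.007 1.431
vertex 1.308 -3.125 1.058
vertex 0.898 -3.698 1.283
endloop
endfacet
facet normal -0.630 -0.348 0.694
outer loop
vertex 0.679 -3.007 1.431
vertex 0.898 -3.698 1.283
vertex 2.392 -3.175 2.902
endloop
endfacet
facet normal -0.507 0.025 -0.862
outer loop
vertex 0.898 -3.698 1.283
vertex 1.308 -3.125 1.058
vertex 1.526 -3.816 0.91
endloop
endfacet
facet normal 0.002 -0.952 0.305
outer loop
vertex 0.898 -3.698 1.283
vertex 1.526 -3.816 0.91
vertex 2.392 -3.175 2.902
endloop
endfacet
facet normal -0.507 0.025 -0.862
outer loop
vertex 1.526 -3.816 0.91
vertex 1.308 -3.125 1.058
vertex 1.936 -3.242 0.685
endloop
endfacet
facet normal 0.778 -0.612 -0.142
outer loop
vertex 1.526 -3.816 0.91
vertex 1.936 -3.242 0.685
vertex 2.392 -3.175 2.902
endloop
endfacet
facet normal 0.192 0.792 0.579
outer loop
vertex -3.488 -0.495 -2.606
vertex -3.631 -1.199 -1.595
vertex -2.512 -1.087 -2.12
endloop
endfacet
facet normal 0.534 0.844 -0.045
outer loop
vertex -3.488 -0.495 -2.606
vertex -2.512 -1.087 -2.12
vertex -2.667 -1.054 -3.35
endloop
endfacet
facet normal 0.048 0.823 -0.566
outer loop
vertex -3.488 -0.495 -2.606
vertex -2.667 -1.054 -3.35
vertex -3.882 -1.146 -3.586
endloop
endfacet
facet normal -0.596 0.758 -0.264
outer loop
vertex -3.488 -0.495 -2.606
vertex -3.882 -1.146 -3.586
vertex -4.477 -1.236 -2.501
endloop
endfacet
facet normal -0.507 0.739 0.443
outer loop
vertex -3.488 -0.495 -2.606
vertex -4.477 -1.236 -2.501
vertex -3.631 -1.199 -1.595
endloop
endfacet
facet normal 0.956 0.272 -0.113
outer loop
vertex -2.667 -1.054 -3.35
vertex -2.512 -1.087 -2.12
vertex -2.303 -2.104 -2.799
endloop
endfacet
facet normal 0.402 0.189 0.896
outer loop
vertex -2.512 -1.087 -2.12
vertex -3.631 -1.199 -1.595
vertex -2.898 -2.194 -1.714
endloop
endfacet
facet normal -0.729 0.102 0.677
outer loop
vertex -3.631 -1.199 -1.595
vertex -4.477 -1.236 -2.501
vertex -4.113 -2.286 -1.95
endloop
endfacet
facet normal -0.874 0.133 -0.468
outer loop
vertex -4.477 -1.236 -2.501
vertex -3.882 -1.146 -3.586
vertex -4.268 -2.253 -3.18
endloop
endfacet
facet normal 0.168 0.238 -0.957
outer loop
vertex -3.882 -1.146 -3.586
vertex -2.667 -1.054 -3.35
vertex -3.149 -2.141 -3.705
endloop
endfacet
facet normal 0.596 -0.758 0.264
outer loop
vertex -3.292 -2.845 -2.694
vertex -2.303 -2.104 -2.799
vertex -2.898 -2.194 -1.714
endloop
endfacet
facet normal -0.048 -0.823 0.566
outer loop
vertex -3.292 -2.845 -2.694
vertex -2.898 -2.194 -1.714
vertex -4.113 -2.286 -1.95
endloop
endfacet
facet normal -0.534 -0.844 0.045
outer loop
vertex -3.292 -2.845 -2.694
vertex -4.113 -2.286 -1.95
vertex -4.268 -2.253 -3.18
endloop
endfacet
facet normal -0.192 -0.792 -0.579
outer loop
vertex -3.292 -2.845 -2.694
vertex -4.268 -2.253 -3.18
vertex -3.149 -2.141 -3.705
endloop
endfacet
facet normal 0.507 -0.739 -0.443
outer loop
vertex -3.292 -2.845 -2.694
vertex -3.149 -2.141 -3.705
vertex -2.303 -2.104 -2.799
endloop
endfacet
facet normal 0.874 -0.133 0.468
outer loop
vertex -2.898 -2.194 -1.714
vertex -2.303 -2.104 -2.799
vertex -2.512 -1.087 -2.12
endloop
endfacet
facet normal -0.168 -0.238 0.957
outer loop
vertex -4.113 -2.286 -1.95
vertex -2.898 -2.194 -1.714
vertex -3.631 -1.199 -1.595
endloop
endfacet
facet normal -0.956 -0.272 0.113
outer loop
vertex -4.268 -2.253 -3.18
vertex -4.113 -2.286 -1.95
vertex -4.477 -1.236 -2.501
endloop
endfacet
facet normal -0.402 -0.189 -0.896
outer loop
vertex -3.149 -2.141 -3.705
vertex -4.268 -2.253 -3.18
vertex -3.882 -1.146 -3.586
endloop
endfacet
facet normal 0.729 -0.102 -0.677
outer loop
vertex -2.303 -2.104 -2.799
vertex -3.149 -2.141 -3.705
vertex -2.667 -1.054 -3.35
endloop
endfacet

endsolid


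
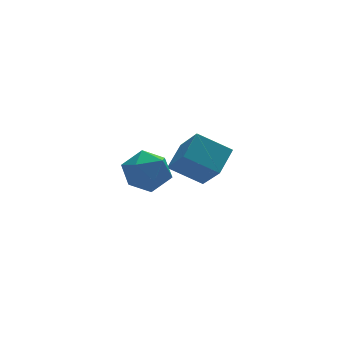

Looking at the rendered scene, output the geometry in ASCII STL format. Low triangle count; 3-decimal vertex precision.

solid 
facet normal -0.313 0.822 0.476
outer loop
vertex -0.141 0.616 3.157
vertex -1.077 0.124 3.39
vertex -0.24 0.047 4.073
endloop
endfacet
facet normal 0.397 0.760 0.515
outer loop
vertex -0.141 0.616 3.157
vertex -0.24 0.047 4.073
vertex 0.666 -0.027 3.484
endloop
endfacet
facet normal 0.653 0.742 -0.151
outer loop
vertex -0.141 0.616 3.157
vertex 0.666 -0.027 3.484
vertex 0.389 0.004 2.438
endloop
endfacet
facet normal 0.101 0.793 -0.601
outer loop
vertex -0.141 0.616 3.157
vertex 0.389 0.004 2.438
vertex -0.689 0.097 2.38
endloop
endfacet
facet normal -0.496 0.842 -0.213
outer loop
vertex -0.141 0.616 3.157
vertex -0.689 0.097 2.38
vertex -1.077 0.124 3.39
endloop
endfacet
facet normal 0.548 0.135 0.826
outer loop
vertex 0.666 -0.027 3.484
vertex -0.24 0.047 4.073
vertex 0.229 -0.917 3.92
endloop
endfacet
facet normal -0.601 0.236 0.763
outer loop
vertex -0.24 0.047 4.073
vertex -1.077 0.124 3.39
vertex -0.849 -0.824 3.862
endloop
endfacet
facet normal -0.897 0.268 -0.352
outer loop
vertex -1.077 0.124 3.39
vertex -0.689 0.097 2.38
vertex -1.126 -0.793 2.816
endloop
endfacet
facet normal 0.069 0.189 -0.980
outer loop
vertex -0.689 0.097 2.38
vertex 0.389 0.004 2.438
vertex -0.22 -0.867 2.227
endloop
endfacet
facet normal 0.962 0.106 -0.252
outer loop
vertex 0.389 0.004 2.438
vertex 0.666 -0.027 3.484
vertex 0.617 -0.944 2.91
endloop
endfacet
facet normal -0.101 -0.793 0.601
outer loop
vertex -0.319 -1.436 3.143
vertex 0.229 -0.917 3.92
vertex -0.849 -0.824 3.862
endloop
endfacet
facet normal -0.653 -0.742 0.151
outer loop
vertex -0.319 -1.436 3.143
vertex -0.849 -0.824 3.862
vertex -1.126 -0.793 2.816
endloop
endfacet
facet normal -0.397 -0.760 -0.515
outer loop
vertex -0.319 -1.436 3.143
vertex -1.126 -0.793 2.816
vertex -0.22 -0.867 2.227
endloop
endfacet
facet normal 0.313 -0.822 -0.476
outer loop
vertex -0.319 -1.436 3.143
vertex -0.22 -0.867 2.227
vertex 0.617 -0.944 2.91
endloop
endfacet
facet normal 0.496 -0.842 0.213
outer loop
vertex -0.319 -1.436 3.143
vertex 0.617 -0.944 2.91
vertex 0.229 -0.917 3.92
endloop
endfacet
facet normal -0.069 -0.189 0.980
outer loop
vertex -0.849 -0.824 3.862
vertex 0.229 -0.917 3.92
vertex -0.24 0.047 4.073
endloop
endfacet
facet normal -0.962 -0.106 0.252
outer loop
vertex -1.126 -0.793 2.816
vertex -0.849 -0.824 3.862
vertex -1.077 0.124 3.39
endloop
endfacet
facet normal -0.548 -0.135 -0.826
outer loop
vertex -0.22 -0.867 2.227
vertex -1.126 -0.793 2.816
vertex -0.689 0.097 2.38
endloop
endfacet
facet normal 0.601 -0.236 -0.763
outer loop
vertex 0.617 -0.944 2.91
vertex -0.22 -0.867 2.227
vertex 0.389 0.004 2.438
endloop
endfacet
facet normal 0.897 -0.268 0.352
outer loop
vertex 0.229 -0.917 3.92
vertex 0.617 -0.944 2.91
vertex 0.666 -0.027 3.484
endloop
endfacet
facet normal -0.756 0.417 0.504
outer loop
vertex 3.678 3.952 2.138
vertex 3.512 5.327 0.751
vertex 2.724 3.103 1.41
endloop
endfacet
facet normal 0.084 -0.701 0.708
outer loop
vertex 4.048 2.373 0.529
vertex 3.678 3.952 2.138
vertex 2.724 3.103 1.41
endloop
endfacet
facet normal -0.756 0.417 0.504
outer loop
vertex 2.724 3.103 1.41
vertex 3.512 5.327 0.751
vertex 2.559 4.478 0.023
endloop
endfacet
facet normal -0.648 -0.578 -0.496
outer loop
vertex 2.559 4.478 0.023
vertex 4.048 2.373 0.529
vertex 2.724 3.103 1.41
endloop
endfacet
facet normal 0.648 0.578 0.495
outer loop
vertex 3.678 3.952 2.138
vertex 4.836 4.597 -0.13
vertex 3.512 5.327 0.751
endloop
endfacet
facet normal 0.084 -0.701 0.708
outer loop
vertex 5.001 3.222 1.257
vertex 3.678 3.952 2.138
vertex 4.048 2.373 0.529
endloop
endfacet
facet normal 0.649 0.578 0.495
outer loop
vertex 5.001 3.222 1.257
vertex 4.836 4.597 -0.13
vertex 3.678 3.952 2.138
endloop
endfacet
facet normal -0.084 0.701 -0.708
outer loop
vertex 3.512 5.327 0.751
vertex 4.836 4.597 -0.13
vertex 2.559 4.478 0.023
endloop
endfacet
facet normal -0.649 -0.578 -0.495
outer loop
vertex 3.882 3.748 -0.858
vertex 4.048 2.373 0.529
vertex 2.559 4.478 0.023
endloop
endfacet
facet normal -0.084 0.701 -0.708
outer loop
vertex 2.559 4.478 0.023
vertex 4.836 4.597 -0.13
vertex 3.882 3.748 -0.858
endloop
endfacet
facet normal 0.756 -0.417 -0.504
outer loop
vertex 3.882 3.748 -0.858
vertex 5.001 3.222 1.257
vertex 4.048 2.373 0.529
endloop
endfacet
facet normal 0.756 -0.418 -0.504
outer loop
vertex 4.836 4.597 -0.13
vertex 5.001 3.222 1.257
vertex 3.882 3.748 -0.858
endloop
endfacet

endsolid
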